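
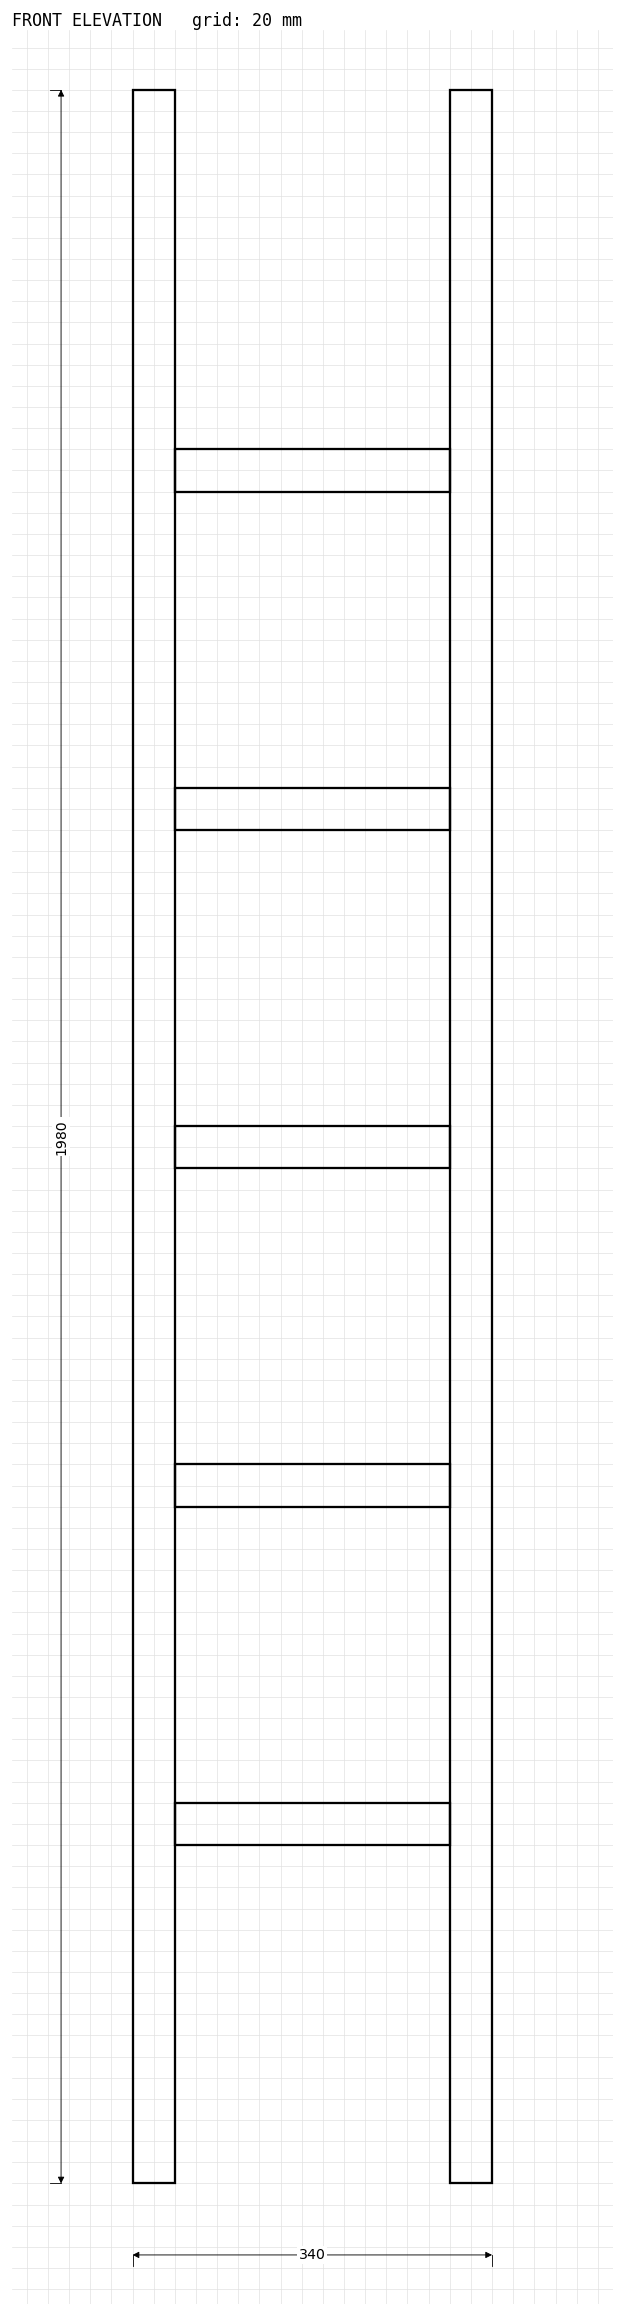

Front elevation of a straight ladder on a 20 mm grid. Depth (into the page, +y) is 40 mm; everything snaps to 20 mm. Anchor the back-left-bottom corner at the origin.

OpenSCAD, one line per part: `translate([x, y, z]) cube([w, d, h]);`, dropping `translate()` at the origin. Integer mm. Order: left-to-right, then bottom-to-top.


cube([40, 40, 1980]);
translate([40, 0, 320]) cube([260, 40, 40]);
translate([40, 0, 640]) cube([260, 40, 40]);
translate([40, 0, 960]) cube([260, 40, 40]);
translate([40, 0, 1280]) cube([260, 40, 40]);
translate([40, 0, 1600]) cube([260, 40, 40]);
translate([300, 0, 0]) cube([40, 40, 1980]);


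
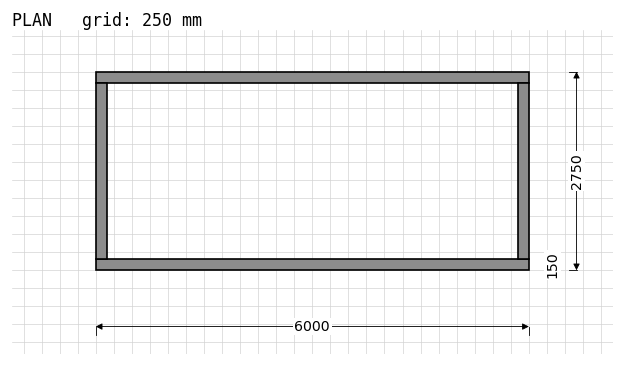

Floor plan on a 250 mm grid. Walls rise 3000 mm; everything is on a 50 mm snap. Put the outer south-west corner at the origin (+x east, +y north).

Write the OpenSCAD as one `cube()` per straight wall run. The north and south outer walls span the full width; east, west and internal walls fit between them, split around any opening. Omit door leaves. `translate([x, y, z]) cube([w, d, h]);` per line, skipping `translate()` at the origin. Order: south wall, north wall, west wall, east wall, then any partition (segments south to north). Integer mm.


cube([6000, 150, 3000]);
translate([0, 2600, 0]) cube([6000, 150, 3000]);
translate([0, 150, 0]) cube([150, 2450, 3000]);
translate([5850, 150, 0]) cube([150, 2450, 3000]);


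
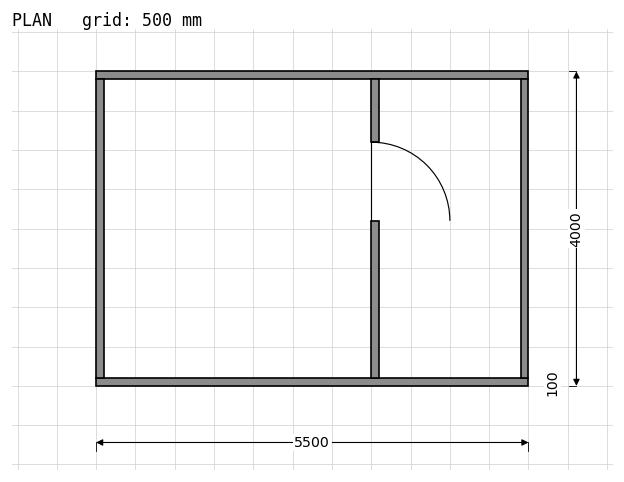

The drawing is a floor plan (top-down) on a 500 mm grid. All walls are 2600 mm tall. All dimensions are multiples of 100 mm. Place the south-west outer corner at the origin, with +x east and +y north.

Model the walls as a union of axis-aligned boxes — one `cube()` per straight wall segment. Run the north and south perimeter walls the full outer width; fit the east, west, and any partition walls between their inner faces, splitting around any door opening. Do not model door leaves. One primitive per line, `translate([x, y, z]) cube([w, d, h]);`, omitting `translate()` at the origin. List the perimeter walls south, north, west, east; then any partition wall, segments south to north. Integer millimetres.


cube([5500, 100, 2600]);
translate([0, 3900, 0]) cube([5500, 100, 2600]);
translate([0, 100, 0]) cube([100, 3800, 2600]);
translate([5400, 100, 0]) cube([100, 3800, 2600]);
translate([3500, 100, 0]) cube([100, 2000, 2600]);
translate([3500, 3100, 0]) cube([100, 800, 2600]);


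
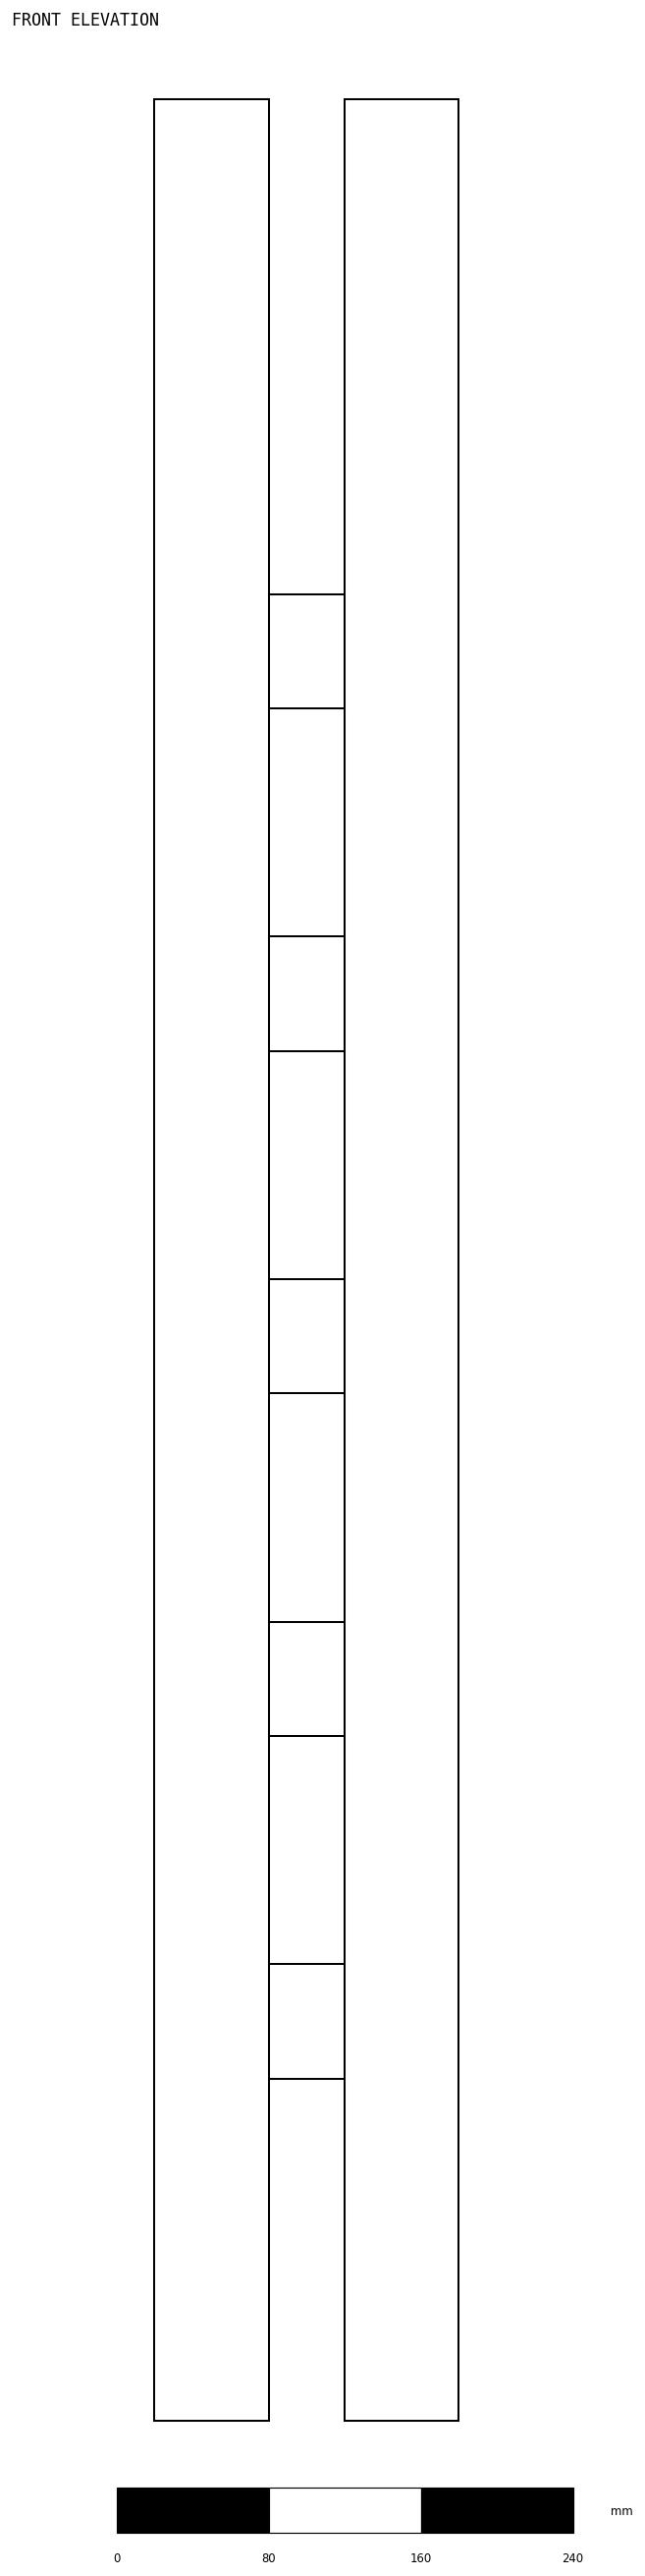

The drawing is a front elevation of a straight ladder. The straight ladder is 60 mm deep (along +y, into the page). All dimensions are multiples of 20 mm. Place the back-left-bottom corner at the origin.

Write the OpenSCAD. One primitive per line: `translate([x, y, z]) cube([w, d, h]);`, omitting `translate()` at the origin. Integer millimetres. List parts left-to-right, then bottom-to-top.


cube([60, 60, 1220]);
translate([60, 0, 180]) cube([40, 60, 60]);
translate([60, 0, 360]) cube([40, 60, 60]);
translate([60, 0, 540]) cube([40, 60, 60]);
translate([60, 0, 720]) cube([40, 60, 60]);
translate([60, 0, 900]) cube([40, 60, 60]);
translate([100, 0, 0]) cube([60, 60, 1220]);


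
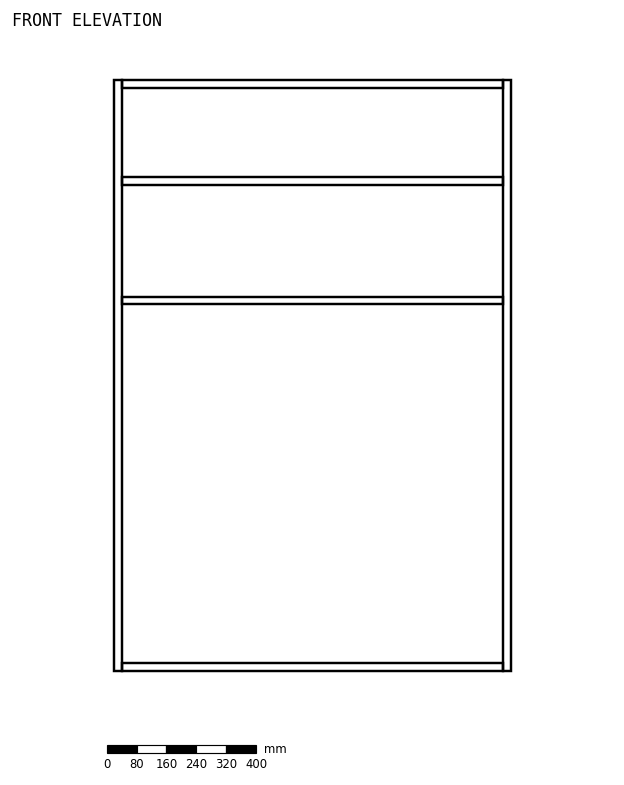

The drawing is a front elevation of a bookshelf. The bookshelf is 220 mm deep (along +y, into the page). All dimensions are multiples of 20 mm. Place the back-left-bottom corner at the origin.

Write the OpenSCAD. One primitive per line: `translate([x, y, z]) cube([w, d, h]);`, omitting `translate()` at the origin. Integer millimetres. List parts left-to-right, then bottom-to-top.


cube([20, 220, 1580]);
translate([20, 0, 0]) cube([1020, 220, 20]);
translate([20, 0, 980]) cube([1020, 220, 20]);
translate([20, 0, 1300]) cube([1020, 220, 20]);
translate([20, 0, 1560]) cube([1020, 220, 20]);
translate([1040, 0, 0]) cube([20, 220, 1580]);


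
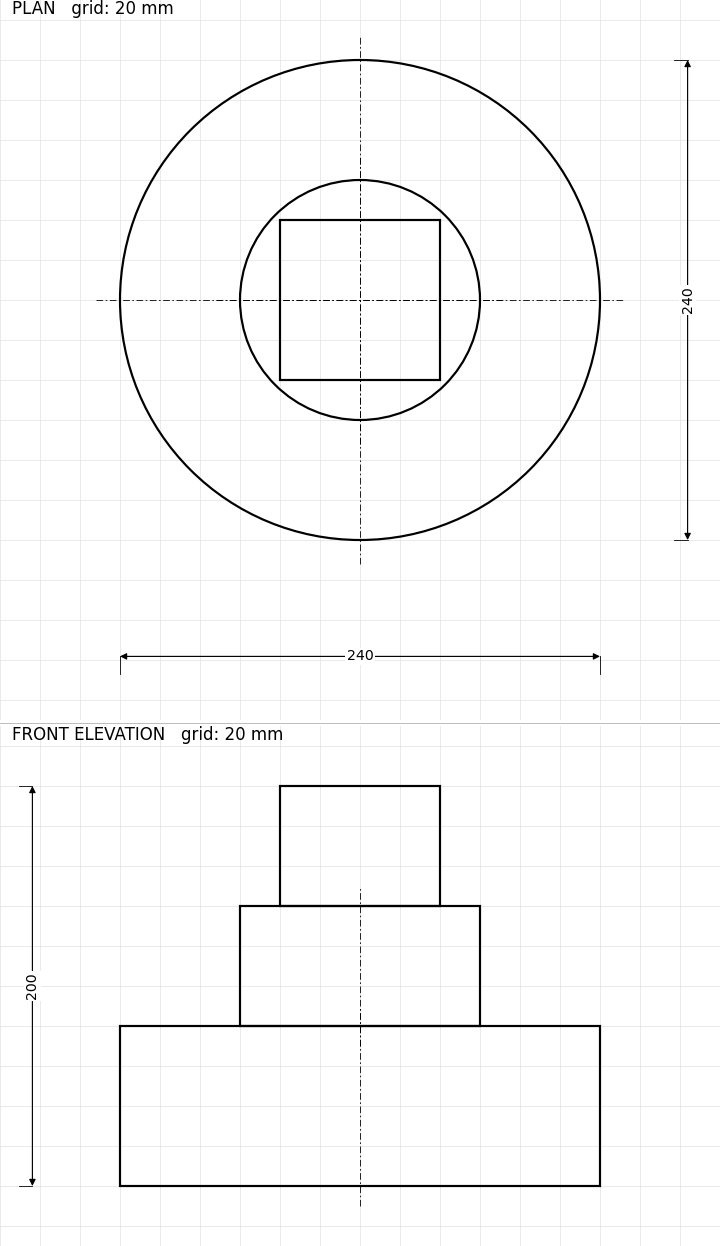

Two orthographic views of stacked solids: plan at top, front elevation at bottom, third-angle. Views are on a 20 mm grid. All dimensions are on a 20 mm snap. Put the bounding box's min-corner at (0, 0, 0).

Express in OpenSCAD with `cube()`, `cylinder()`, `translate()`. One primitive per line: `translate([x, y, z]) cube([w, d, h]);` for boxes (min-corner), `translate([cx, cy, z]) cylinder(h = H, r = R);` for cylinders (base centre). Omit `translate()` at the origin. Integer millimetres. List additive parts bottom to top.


translate([120, 120, 0]) cylinder(h = 80, r = 120);
translate([120, 120, 80]) cylinder(h = 60, r = 60);
translate([80, 80, 140]) cube([80, 80, 60]);


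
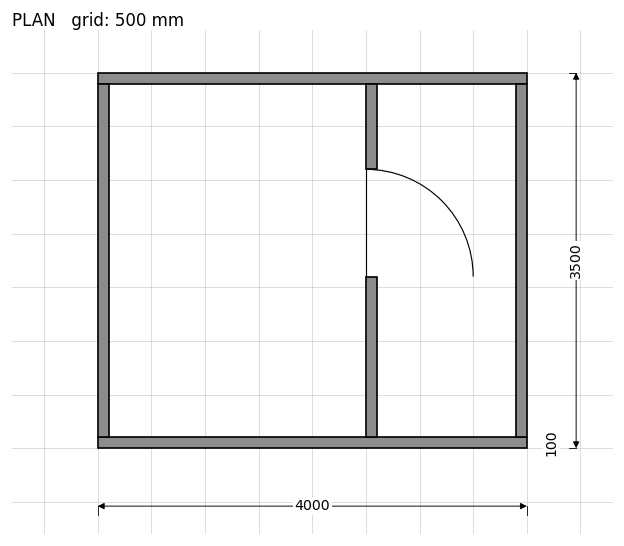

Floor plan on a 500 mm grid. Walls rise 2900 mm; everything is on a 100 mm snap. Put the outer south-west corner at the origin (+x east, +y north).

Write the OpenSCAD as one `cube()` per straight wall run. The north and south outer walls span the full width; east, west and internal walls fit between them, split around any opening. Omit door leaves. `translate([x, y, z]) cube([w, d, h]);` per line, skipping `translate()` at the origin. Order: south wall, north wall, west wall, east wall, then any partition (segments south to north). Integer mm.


cube([4000, 100, 2900]);
translate([0, 3400, 0]) cube([4000, 100, 2900]);
translate([0, 100, 0]) cube([100, 3300, 2900]);
translate([3900, 100, 0]) cube([100, 3300, 2900]);
translate([2500, 100, 0]) cube([100, 1500, 2900]);
translate([2500, 2600, 0]) cube([100, 800, 2900]);


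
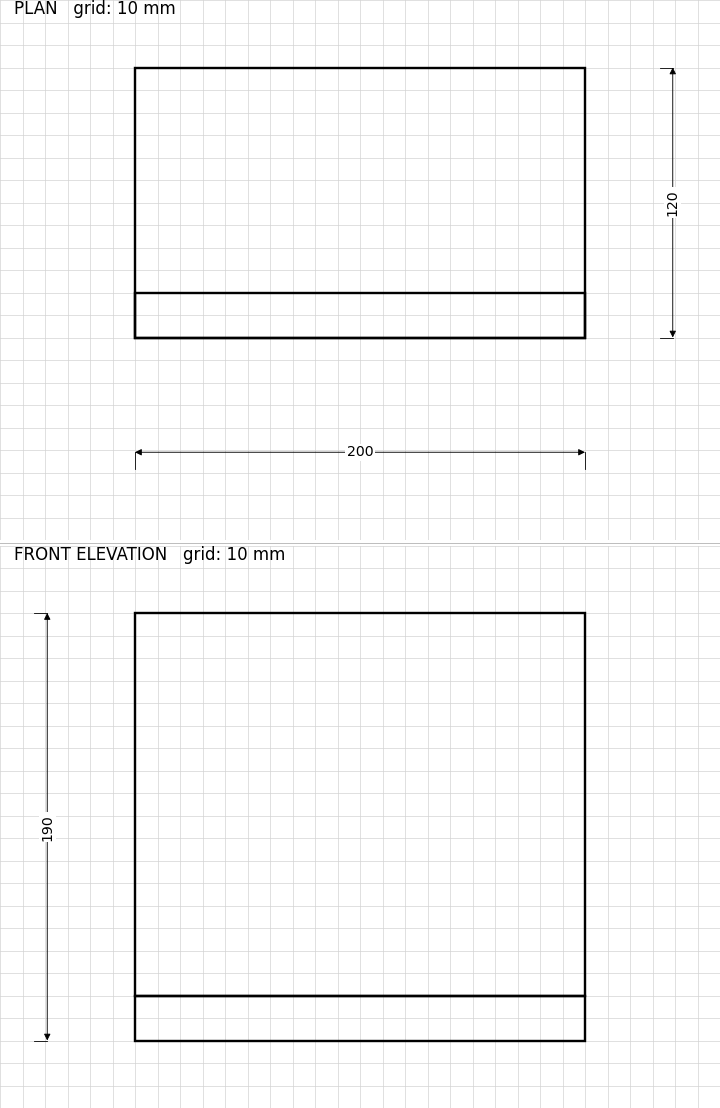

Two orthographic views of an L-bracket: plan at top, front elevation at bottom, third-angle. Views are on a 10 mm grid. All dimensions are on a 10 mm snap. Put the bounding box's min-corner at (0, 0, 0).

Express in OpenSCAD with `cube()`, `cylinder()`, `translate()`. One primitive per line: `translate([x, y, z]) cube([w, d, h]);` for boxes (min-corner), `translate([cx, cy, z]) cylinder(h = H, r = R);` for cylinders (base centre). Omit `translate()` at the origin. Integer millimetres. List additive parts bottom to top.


cube([200, 120, 20]);
translate([0, 0, 20]) cube([200, 20, 170]);


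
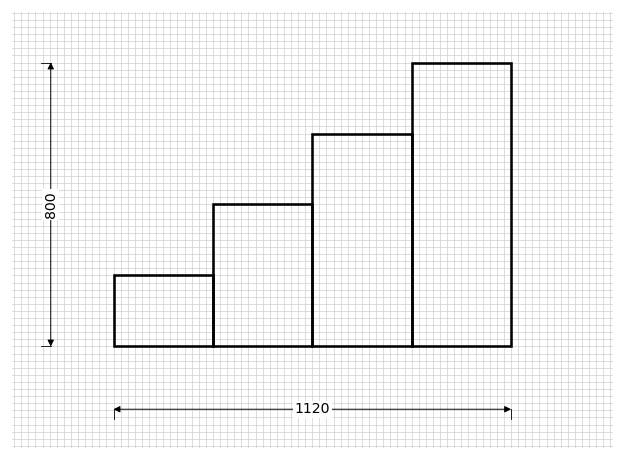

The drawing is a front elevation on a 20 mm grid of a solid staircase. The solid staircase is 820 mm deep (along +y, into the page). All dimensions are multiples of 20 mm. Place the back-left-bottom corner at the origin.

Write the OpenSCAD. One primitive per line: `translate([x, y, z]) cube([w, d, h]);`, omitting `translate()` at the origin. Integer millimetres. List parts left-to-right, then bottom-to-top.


cube([280, 820, 200]);
translate([280, 0, 0]) cube([280, 820, 400]);
translate([560, 0, 0]) cube([280, 820, 600]);
translate([840, 0, 0]) cube([280, 820, 800]);


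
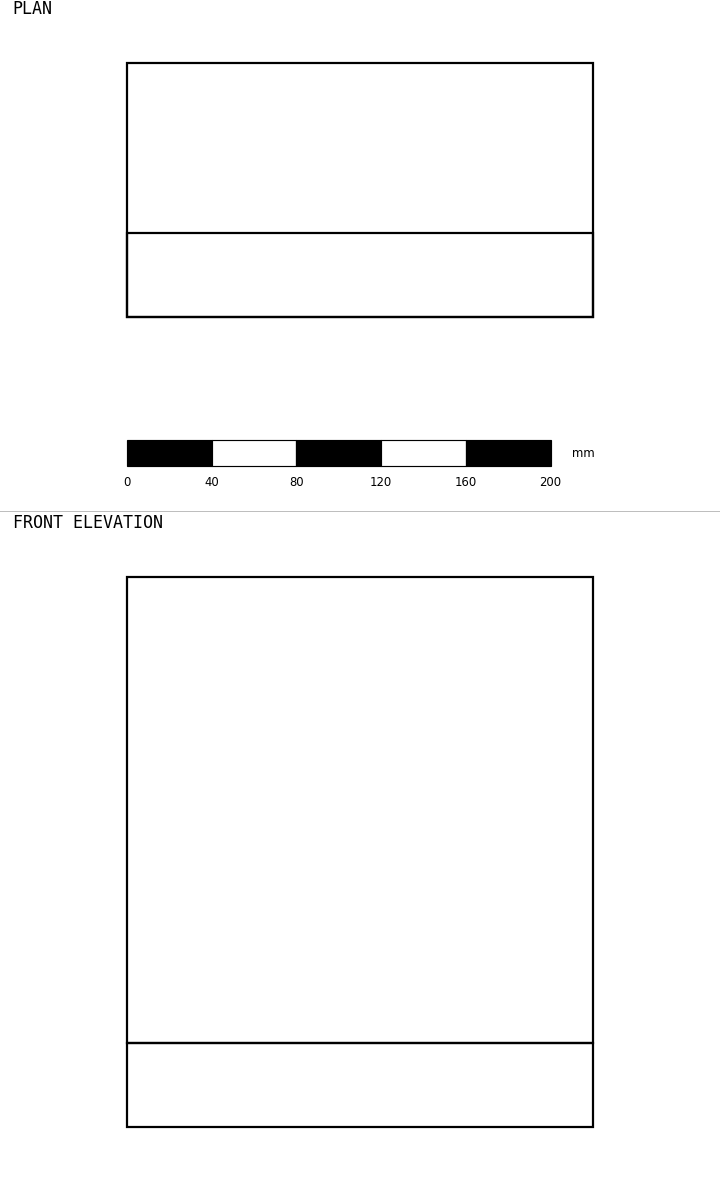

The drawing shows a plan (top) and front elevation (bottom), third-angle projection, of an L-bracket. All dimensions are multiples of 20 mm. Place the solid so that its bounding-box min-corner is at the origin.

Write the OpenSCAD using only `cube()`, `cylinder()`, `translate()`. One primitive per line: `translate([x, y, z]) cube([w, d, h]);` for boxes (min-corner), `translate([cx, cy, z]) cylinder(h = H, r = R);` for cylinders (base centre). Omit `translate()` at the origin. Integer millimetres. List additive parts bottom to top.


cube([220, 120, 40]);
translate([0, 0, 40]) cube([220, 40, 220]);


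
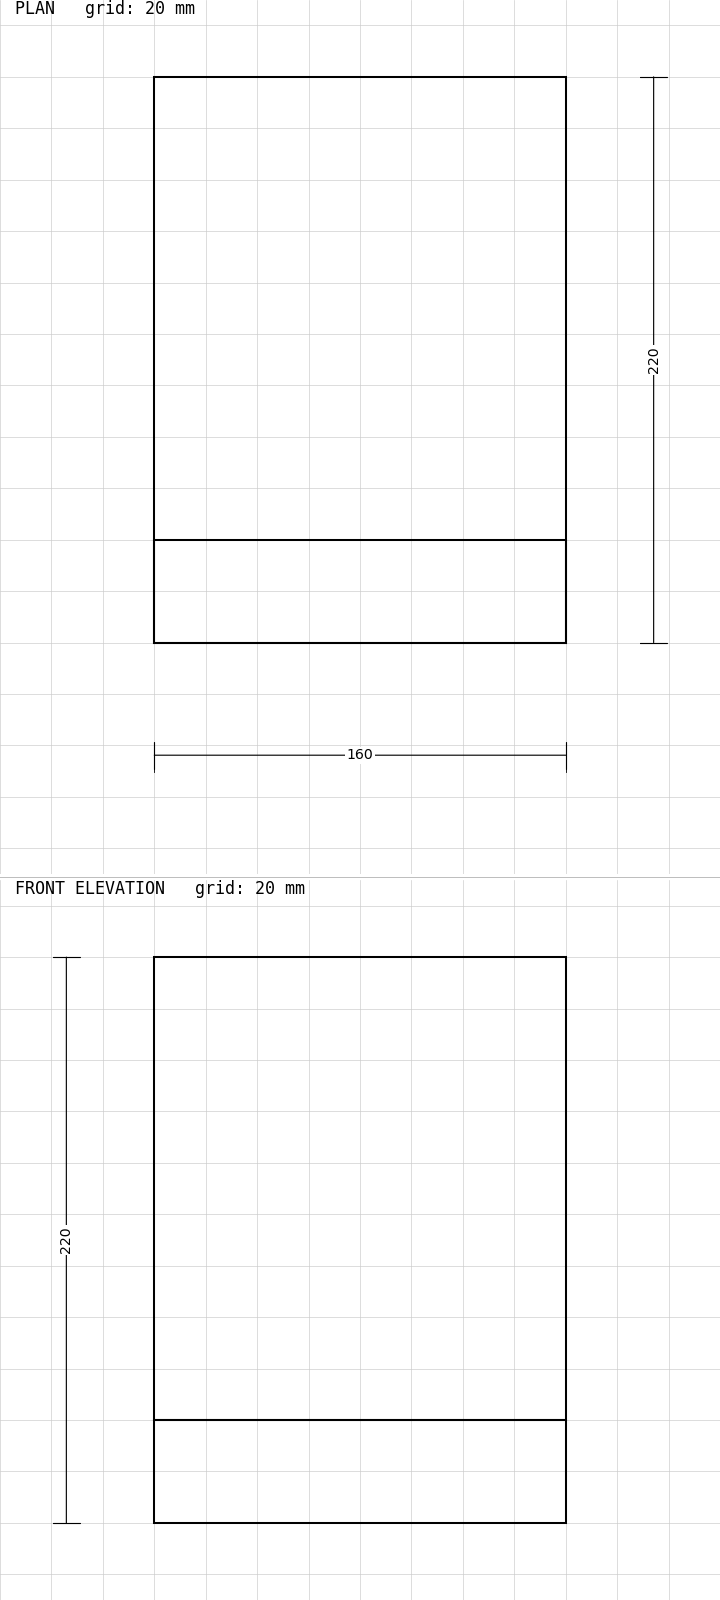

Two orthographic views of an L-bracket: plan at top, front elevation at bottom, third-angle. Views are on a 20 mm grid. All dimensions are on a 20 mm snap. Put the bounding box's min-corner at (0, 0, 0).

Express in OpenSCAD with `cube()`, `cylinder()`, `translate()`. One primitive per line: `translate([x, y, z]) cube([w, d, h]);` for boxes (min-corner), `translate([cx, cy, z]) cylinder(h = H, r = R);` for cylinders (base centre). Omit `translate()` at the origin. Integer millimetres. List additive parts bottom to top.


cube([160, 220, 40]);
translate([0, 0, 40]) cube([160, 40, 180]);


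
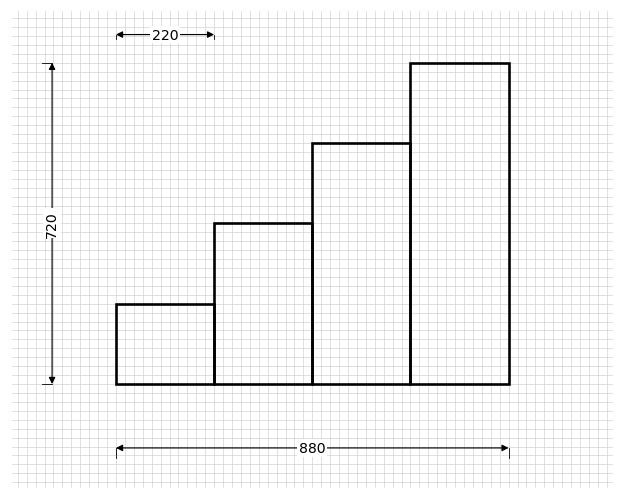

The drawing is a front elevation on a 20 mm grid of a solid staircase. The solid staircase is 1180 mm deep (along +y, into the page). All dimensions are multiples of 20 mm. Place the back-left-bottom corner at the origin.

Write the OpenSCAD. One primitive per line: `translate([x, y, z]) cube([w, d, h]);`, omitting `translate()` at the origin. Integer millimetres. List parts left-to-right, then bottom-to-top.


cube([220, 1180, 180]);
translate([220, 0, 0]) cube([220, 1180, 360]);
translate([440, 0, 0]) cube([220, 1180, 540]);
translate([660, 0, 0]) cube([220, 1180, 720]);


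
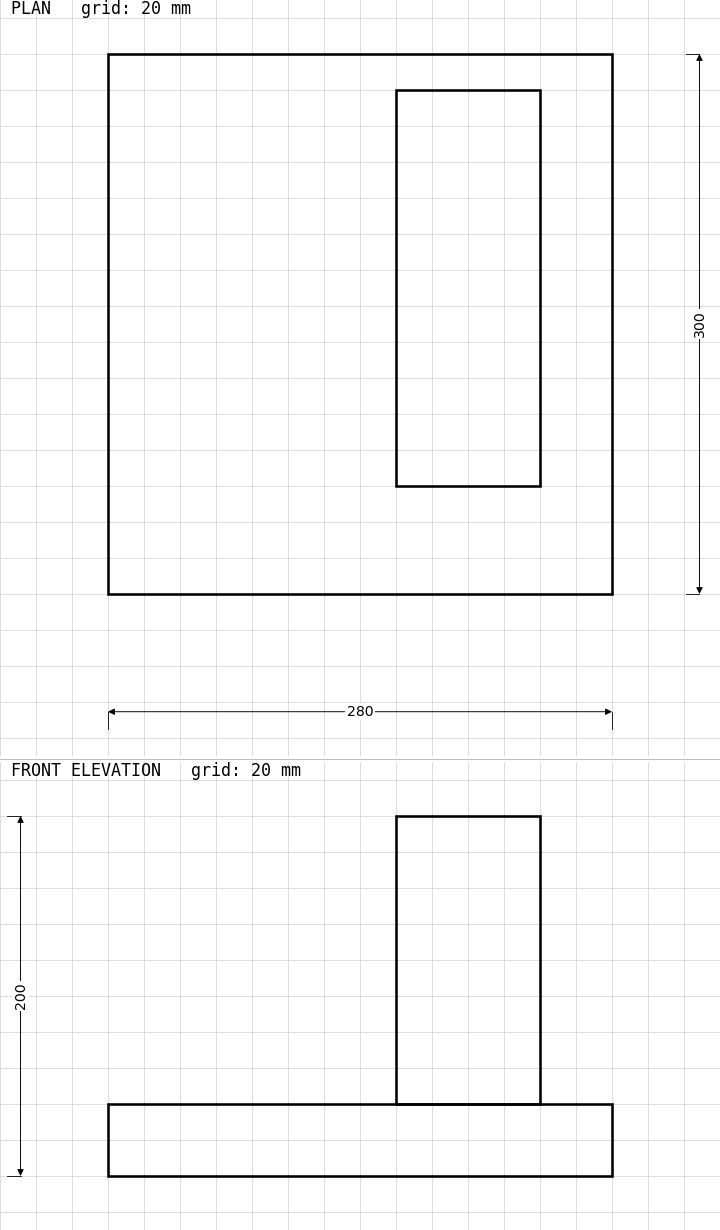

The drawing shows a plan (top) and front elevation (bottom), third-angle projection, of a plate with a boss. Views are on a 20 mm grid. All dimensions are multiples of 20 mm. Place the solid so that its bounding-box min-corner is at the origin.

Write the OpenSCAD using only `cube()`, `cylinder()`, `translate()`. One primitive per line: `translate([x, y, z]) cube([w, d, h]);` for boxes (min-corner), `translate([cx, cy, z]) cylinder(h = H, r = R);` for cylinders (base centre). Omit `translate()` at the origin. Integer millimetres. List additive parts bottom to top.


cube([280, 300, 40]);
translate([160, 60, 40]) cube([80, 220, 160]);


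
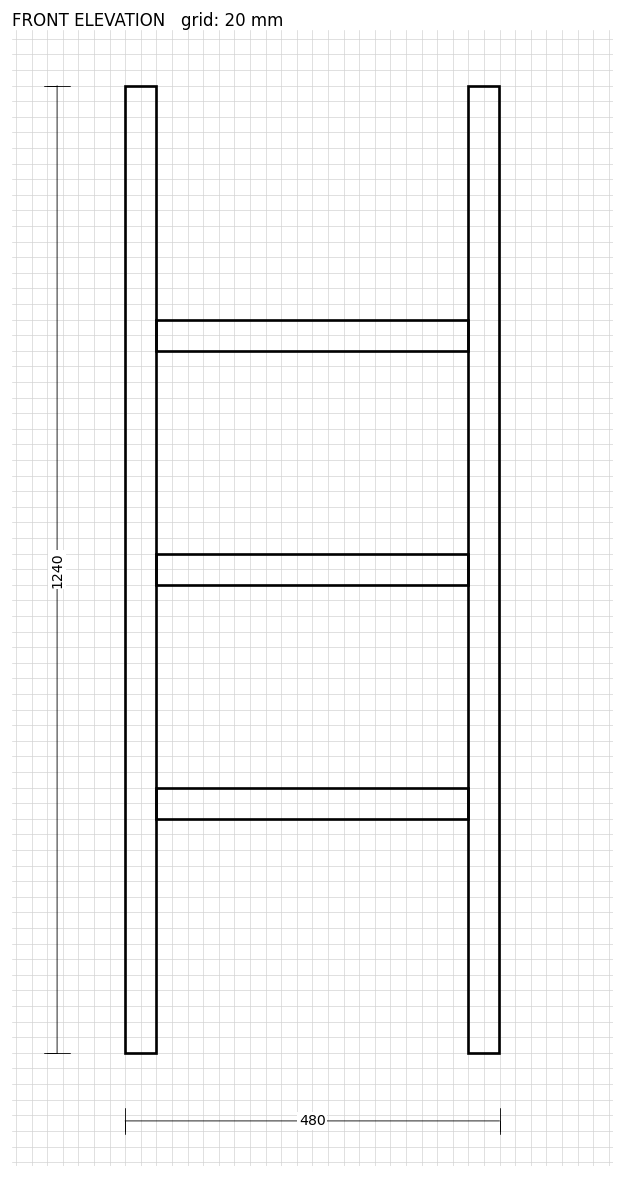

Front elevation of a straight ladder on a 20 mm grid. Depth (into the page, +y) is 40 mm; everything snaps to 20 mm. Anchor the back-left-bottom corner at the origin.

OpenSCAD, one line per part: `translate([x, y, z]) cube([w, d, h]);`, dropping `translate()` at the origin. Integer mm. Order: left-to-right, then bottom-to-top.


cube([40, 40, 1240]);
translate([40, 0, 300]) cube([400, 40, 40]);
translate([40, 0, 600]) cube([400, 40, 40]);
translate([40, 0, 900]) cube([400, 40, 40]);
translate([440, 0, 0]) cube([40, 40, 1240]);


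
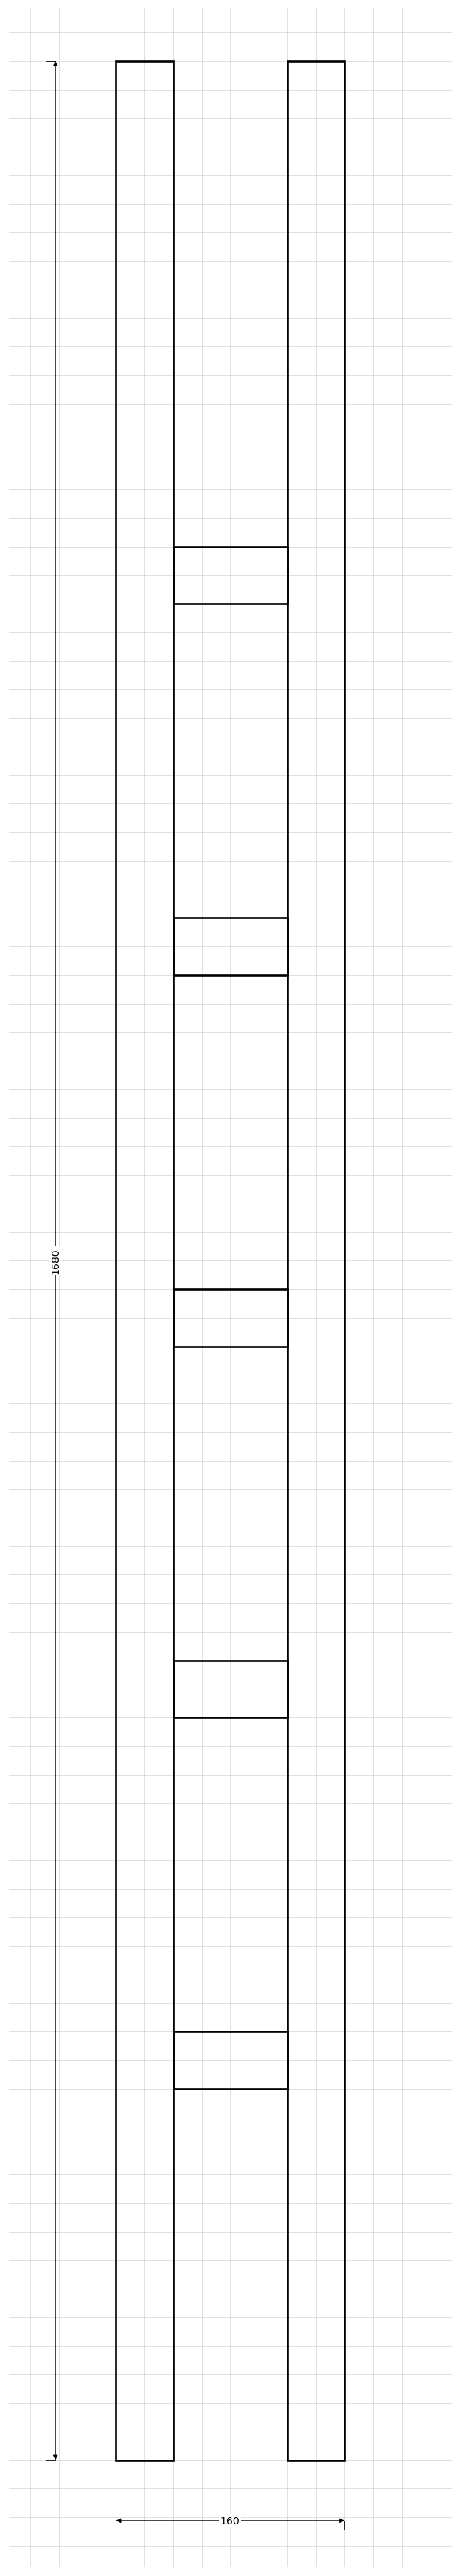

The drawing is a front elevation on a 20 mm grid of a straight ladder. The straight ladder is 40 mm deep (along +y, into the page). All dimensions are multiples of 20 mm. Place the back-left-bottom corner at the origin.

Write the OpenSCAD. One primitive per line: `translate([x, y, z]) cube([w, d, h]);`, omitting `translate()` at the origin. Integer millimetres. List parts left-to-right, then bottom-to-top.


cube([40, 40, 1680]);
translate([40, 0, 260]) cube([80, 40, 40]);
translate([40, 0, 520]) cube([80, 40, 40]);
translate([40, 0, 780]) cube([80, 40, 40]);
translate([40, 0, 1040]) cube([80, 40, 40]);
translate([40, 0, 1300]) cube([80, 40, 40]);
translate([120, 0, 0]) cube([40, 40, 1680]);


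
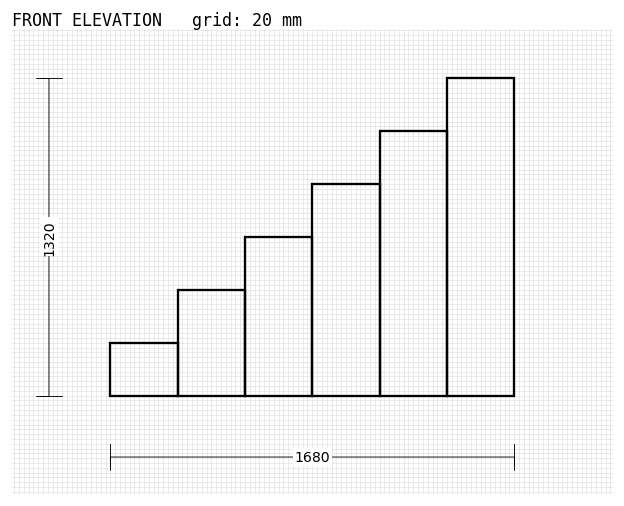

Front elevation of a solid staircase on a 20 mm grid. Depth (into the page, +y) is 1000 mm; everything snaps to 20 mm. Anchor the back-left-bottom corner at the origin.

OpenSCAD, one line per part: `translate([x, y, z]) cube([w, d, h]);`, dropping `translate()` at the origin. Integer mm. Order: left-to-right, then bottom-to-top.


cube([280, 1000, 220]);
translate([280, 0, 0]) cube([280, 1000, 440]);
translate([560, 0, 0]) cube([280, 1000, 660]);
translate([840, 0, 0]) cube([280, 1000, 880]);
translate([1120, 0, 0]) cube([280, 1000, 1100]);
translate([1400, 0, 0]) cube([280, 1000, 1320]);


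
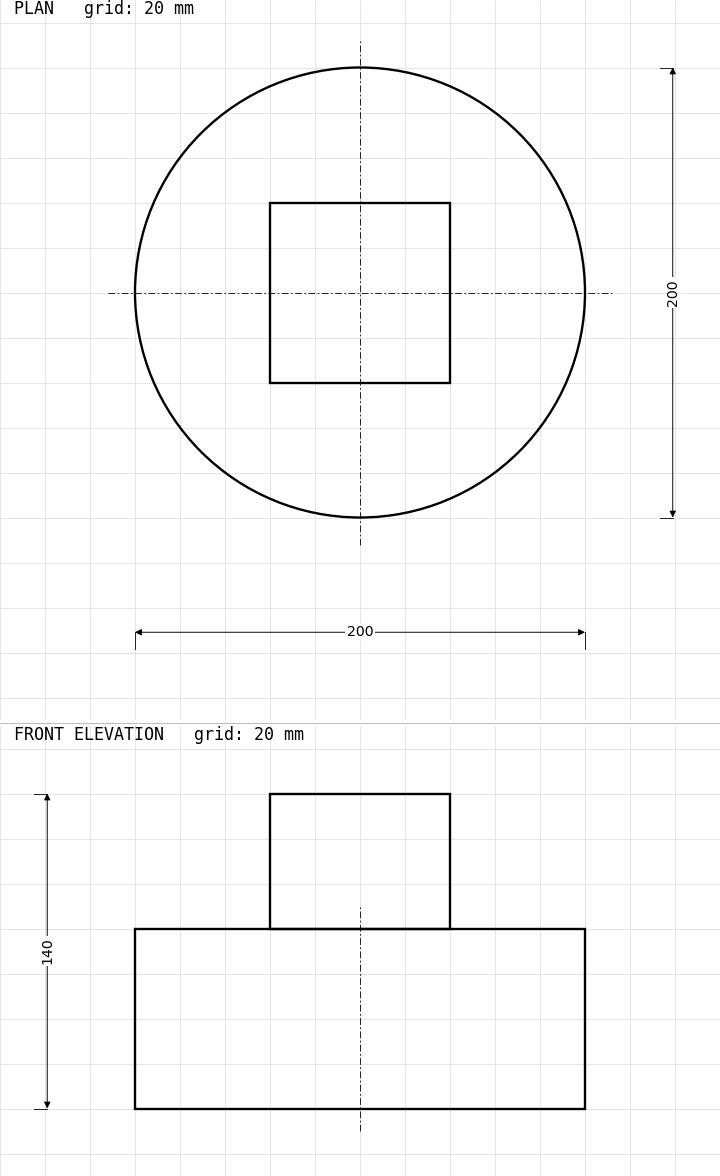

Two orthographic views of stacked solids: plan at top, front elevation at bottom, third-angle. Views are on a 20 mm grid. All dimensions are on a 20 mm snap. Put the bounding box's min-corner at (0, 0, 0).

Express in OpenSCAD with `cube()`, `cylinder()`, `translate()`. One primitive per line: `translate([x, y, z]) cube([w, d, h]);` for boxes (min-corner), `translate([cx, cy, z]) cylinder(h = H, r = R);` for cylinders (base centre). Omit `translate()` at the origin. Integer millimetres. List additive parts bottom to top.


translate([100, 100, 0]) cylinder(h = 80, r = 100);
translate([60, 60, 80]) cube([80, 80, 60]);


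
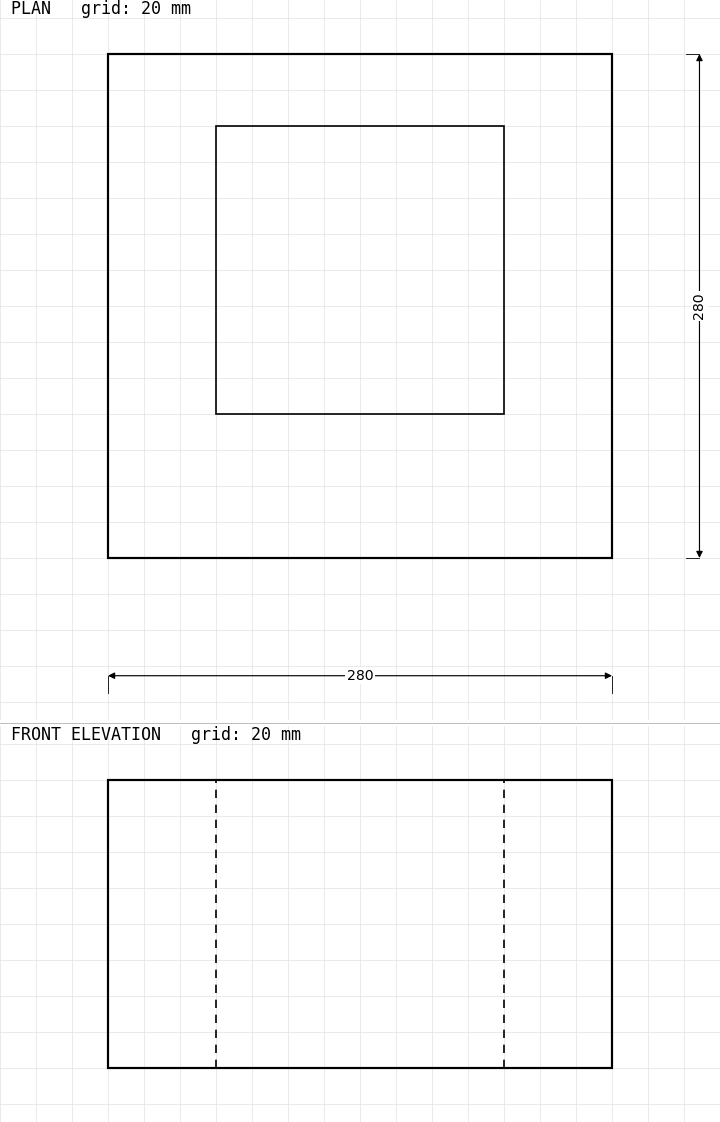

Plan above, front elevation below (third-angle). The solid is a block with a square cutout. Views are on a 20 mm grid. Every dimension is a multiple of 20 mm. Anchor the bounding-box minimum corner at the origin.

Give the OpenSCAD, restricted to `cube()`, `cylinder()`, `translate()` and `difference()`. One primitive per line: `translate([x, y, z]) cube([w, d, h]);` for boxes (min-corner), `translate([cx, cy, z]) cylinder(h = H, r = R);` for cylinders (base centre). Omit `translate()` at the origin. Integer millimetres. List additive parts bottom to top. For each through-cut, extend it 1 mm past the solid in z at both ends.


difference() {
  cube([280, 280, 160]);
  translate([60, 80, -1]) cube([160, 160, 162]);
}


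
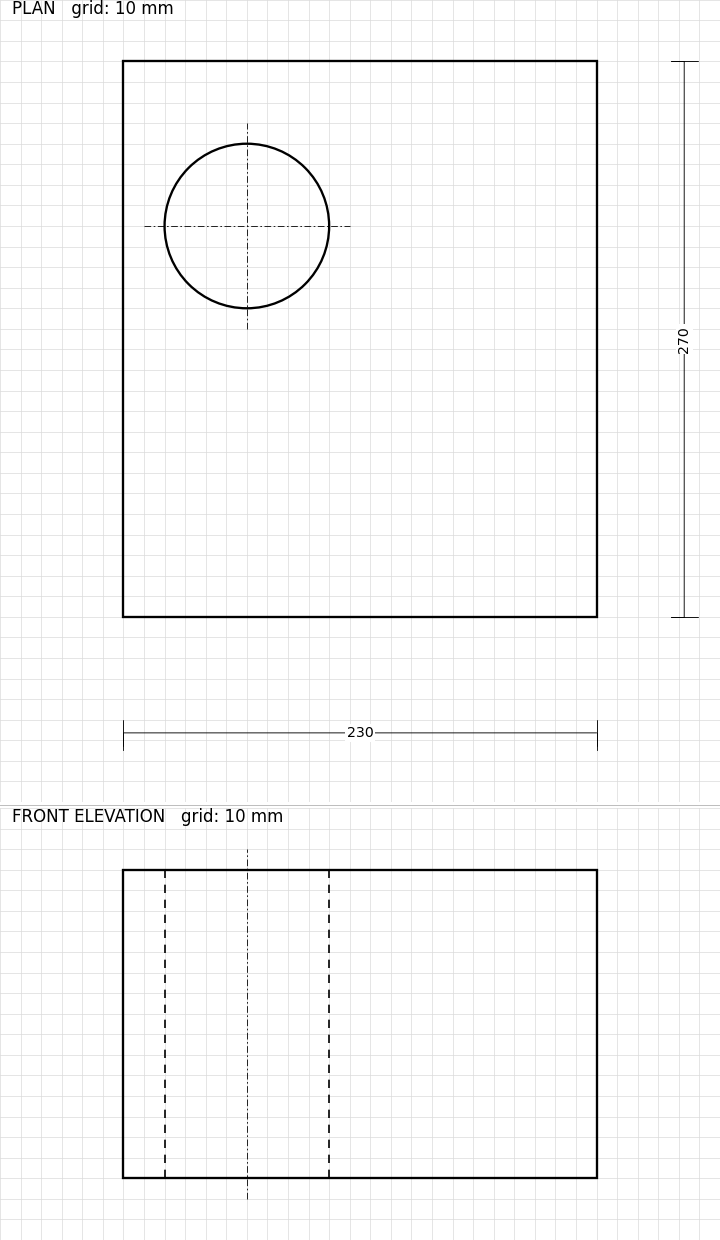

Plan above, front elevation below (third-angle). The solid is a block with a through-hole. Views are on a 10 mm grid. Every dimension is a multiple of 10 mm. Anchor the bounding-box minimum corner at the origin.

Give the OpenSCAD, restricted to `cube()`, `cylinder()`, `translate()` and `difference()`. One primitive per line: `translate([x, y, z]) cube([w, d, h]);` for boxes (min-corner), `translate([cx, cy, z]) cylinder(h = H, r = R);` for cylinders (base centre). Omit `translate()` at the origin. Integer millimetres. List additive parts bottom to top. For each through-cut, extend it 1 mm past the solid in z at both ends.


difference() {
  cube([230, 270, 150]);
  translate([60, 190, -1]) cylinder(h = 152, r = 40);
}


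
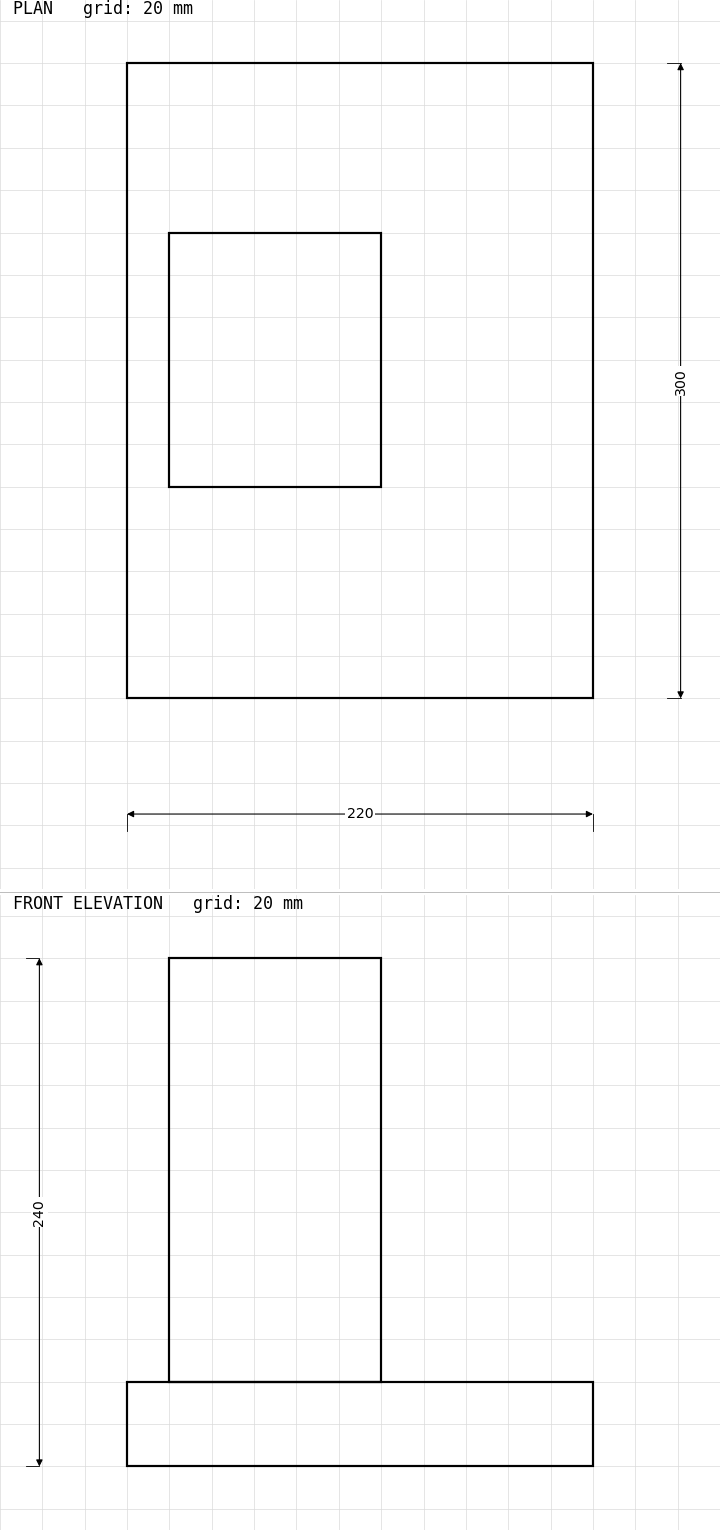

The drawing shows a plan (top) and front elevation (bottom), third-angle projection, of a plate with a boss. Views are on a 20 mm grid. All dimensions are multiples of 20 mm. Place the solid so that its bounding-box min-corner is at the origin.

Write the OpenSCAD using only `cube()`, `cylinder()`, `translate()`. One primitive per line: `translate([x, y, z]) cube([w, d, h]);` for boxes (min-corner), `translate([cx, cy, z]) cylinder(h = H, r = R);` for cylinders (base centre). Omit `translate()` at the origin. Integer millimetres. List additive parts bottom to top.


cube([220, 300, 40]);
translate([20, 100, 40]) cube([100, 120, 200]);


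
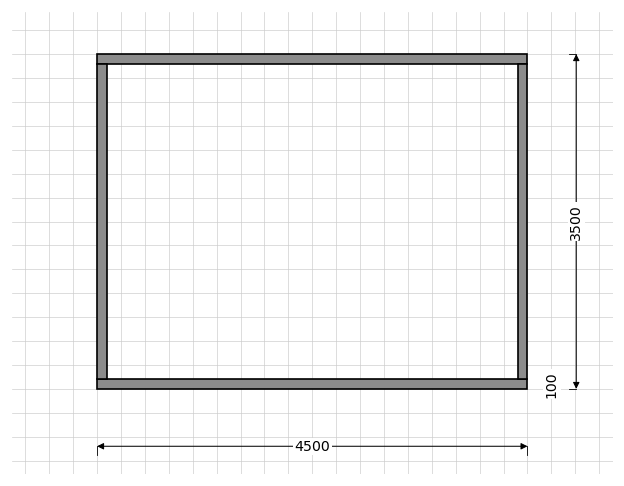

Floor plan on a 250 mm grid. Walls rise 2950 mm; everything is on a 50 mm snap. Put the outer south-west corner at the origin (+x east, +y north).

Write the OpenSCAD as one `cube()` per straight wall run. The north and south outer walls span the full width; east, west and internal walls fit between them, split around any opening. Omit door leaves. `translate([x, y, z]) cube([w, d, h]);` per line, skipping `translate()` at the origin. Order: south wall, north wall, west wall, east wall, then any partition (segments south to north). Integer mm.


cube([4500, 100, 2950]);
translate([0, 3400, 0]) cube([4500, 100, 2950]);
translate([0, 100, 0]) cube([100, 3300, 2950]);
translate([4400, 100, 0]) cube([100, 3300, 2950]);


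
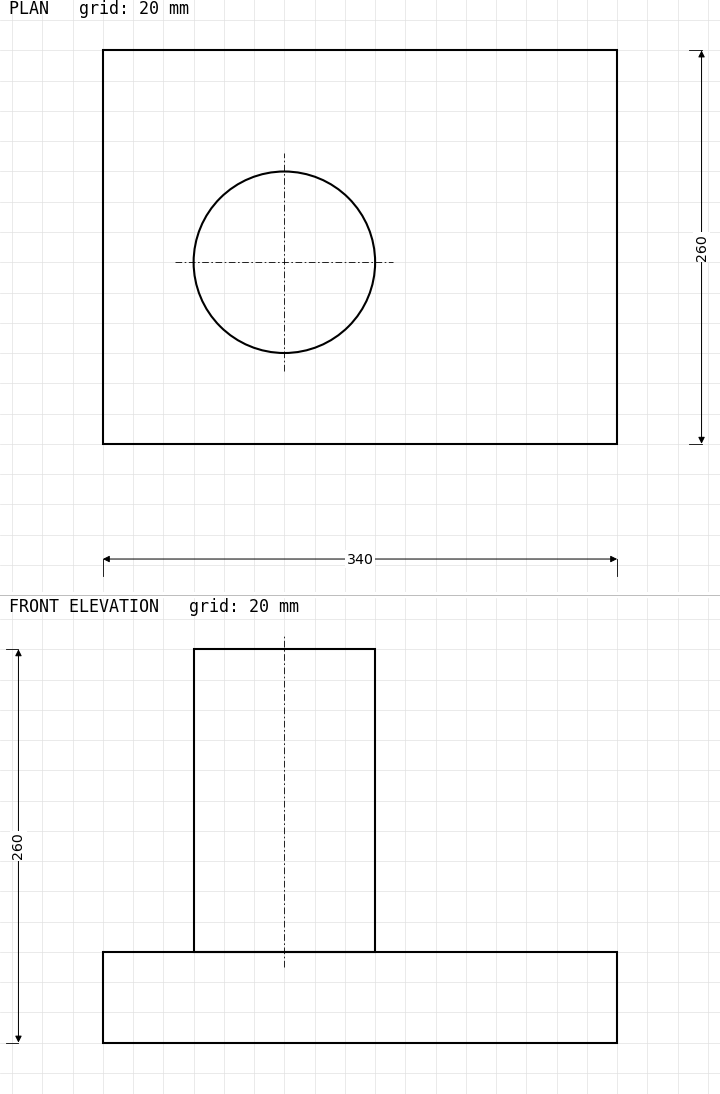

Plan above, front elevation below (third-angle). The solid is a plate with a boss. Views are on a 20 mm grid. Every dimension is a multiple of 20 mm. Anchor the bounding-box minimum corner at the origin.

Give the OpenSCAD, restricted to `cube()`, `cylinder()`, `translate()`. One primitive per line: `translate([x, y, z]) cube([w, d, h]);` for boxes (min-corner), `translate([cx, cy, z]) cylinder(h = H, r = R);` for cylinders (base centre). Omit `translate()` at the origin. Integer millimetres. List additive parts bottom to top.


cube([340, 260, 60]);
translate([120, 120, 60]) cylinder(h = 200, r = 60);


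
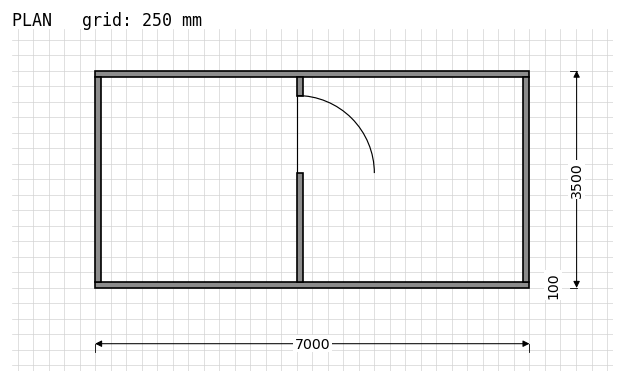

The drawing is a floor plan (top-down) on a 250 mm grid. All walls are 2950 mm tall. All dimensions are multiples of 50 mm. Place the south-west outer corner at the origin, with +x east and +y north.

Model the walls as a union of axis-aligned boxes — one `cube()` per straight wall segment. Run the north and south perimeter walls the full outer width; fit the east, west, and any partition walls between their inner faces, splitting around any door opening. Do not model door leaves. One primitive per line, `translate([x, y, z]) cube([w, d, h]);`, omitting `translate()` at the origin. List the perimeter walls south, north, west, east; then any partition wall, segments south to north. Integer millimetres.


cube([7000, 100, 2950]);
translate([0, 3400, 0]) cube([7000, 100, 2950]);
translate([0, 100, 0]) cube([100, 3300, 2950]);
translate([6900, 100, 0]) cube([100, 3300, 2950]);
translate([3250, 100, 0]) cube([100, 1750, 2950]);
translate([3250, 3100, 0]) cube([100, 300, 2950]);


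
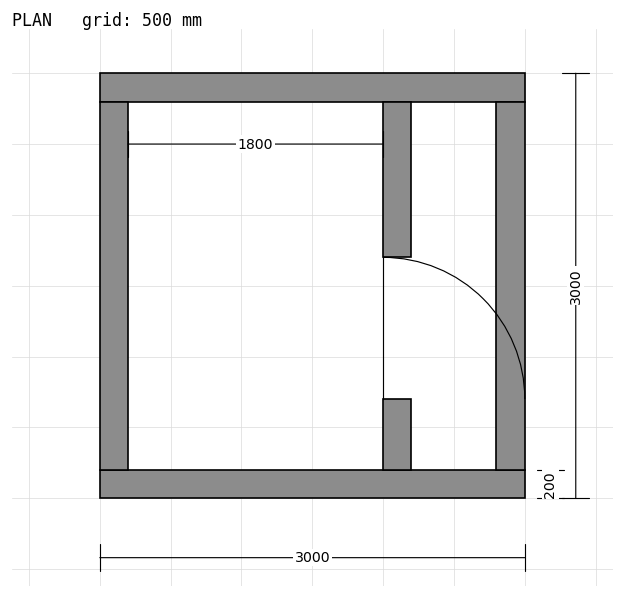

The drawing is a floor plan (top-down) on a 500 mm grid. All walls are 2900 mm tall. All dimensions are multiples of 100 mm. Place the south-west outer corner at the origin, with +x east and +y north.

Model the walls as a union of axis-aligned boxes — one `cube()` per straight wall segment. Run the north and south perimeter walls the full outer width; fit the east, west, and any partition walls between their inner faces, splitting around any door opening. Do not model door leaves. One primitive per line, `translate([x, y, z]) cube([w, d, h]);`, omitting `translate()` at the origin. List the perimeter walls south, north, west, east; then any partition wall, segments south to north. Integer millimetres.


cube([3000, 200, 2900]);
translate([0, 2800, 0]) cube([3000, 200, 2900]);
translate([0, 200, 0]) cube([200, 2600, 2900]);
translate([2800, 200, 0]) cube([200, 2600, 2900]);
translate([2000, 200, 0]) cube([200, 500, 2900]);
translate([2000, 1700, 0]) cube([200, 1100, 2900]);


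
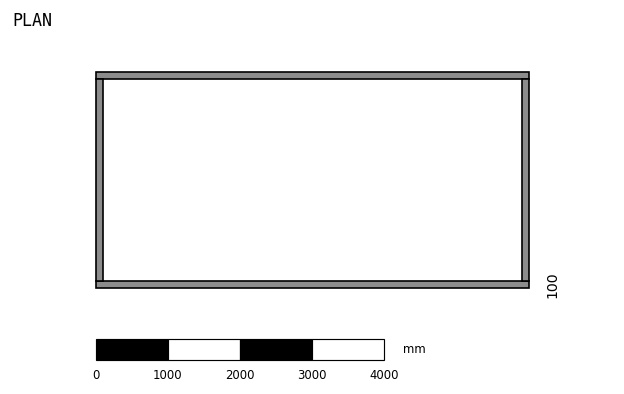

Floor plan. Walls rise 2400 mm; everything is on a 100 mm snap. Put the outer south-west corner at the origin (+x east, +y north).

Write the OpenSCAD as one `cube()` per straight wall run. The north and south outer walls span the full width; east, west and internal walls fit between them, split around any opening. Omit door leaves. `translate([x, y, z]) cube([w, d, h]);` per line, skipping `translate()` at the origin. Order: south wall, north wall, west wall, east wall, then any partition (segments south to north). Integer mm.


cube([6000, 100, 2400]);
translate([0, 2900, 0]) cube([6000, 100, 2400]);
translate([0, 100, 0]) cube([100, 2800, 2400]);
translate([5900, 100, 0]) cube([100, 2800, 2400]);


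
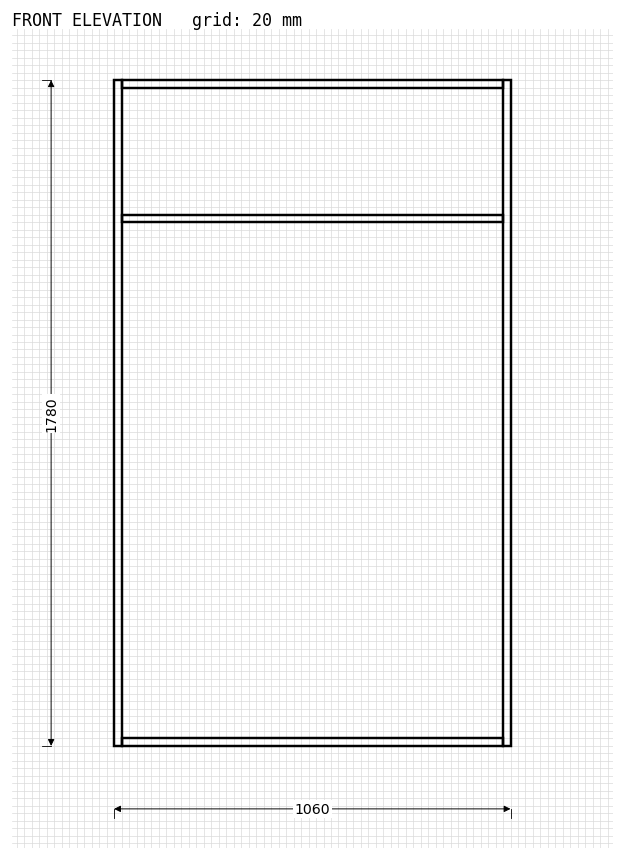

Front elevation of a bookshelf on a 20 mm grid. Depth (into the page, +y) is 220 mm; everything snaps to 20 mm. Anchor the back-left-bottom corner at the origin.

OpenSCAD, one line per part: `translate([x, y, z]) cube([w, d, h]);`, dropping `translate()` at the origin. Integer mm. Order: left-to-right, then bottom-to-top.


cube([20, 220, 1780]);
translate([20, 0, 0]) cube([1020, 220, 20]);
translate([20, 0, 1400]) cube([1020, 220, 20]);
translate([20, 0, 1760]) cube([1020, 220, 20]);
translate([1040, 0, 0]) cube([20, 220, 1780]);


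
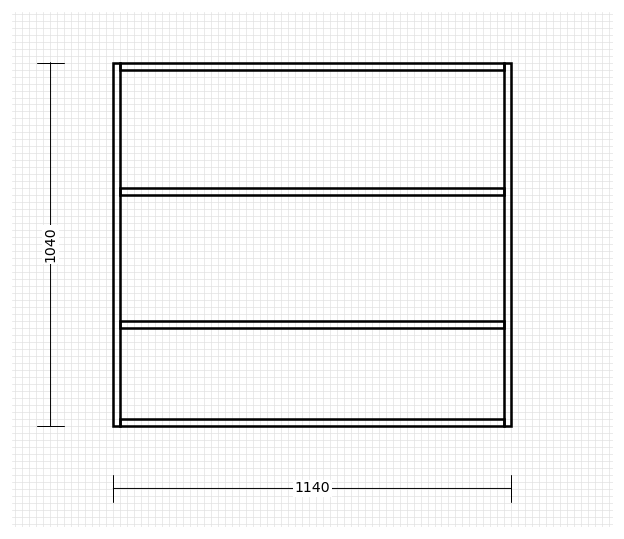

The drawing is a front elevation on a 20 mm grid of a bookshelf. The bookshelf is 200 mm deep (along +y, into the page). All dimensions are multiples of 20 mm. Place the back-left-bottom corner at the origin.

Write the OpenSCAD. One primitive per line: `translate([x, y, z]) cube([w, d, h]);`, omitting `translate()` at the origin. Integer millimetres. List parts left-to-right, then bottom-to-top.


cube([20, 200, 1040]);
translate([20, 0, 0]) cube([1100, 200, 20]);
translate([20, 0, 280]) cube([1100, 200, 20]);
translate([20, 0, 660]) cube([1100, 200, 20]);
translate([20, 0, 1020]) cube([1100, 200, 20]);
translate([1120, 0, 0]) cube([20, 200, 1040]);


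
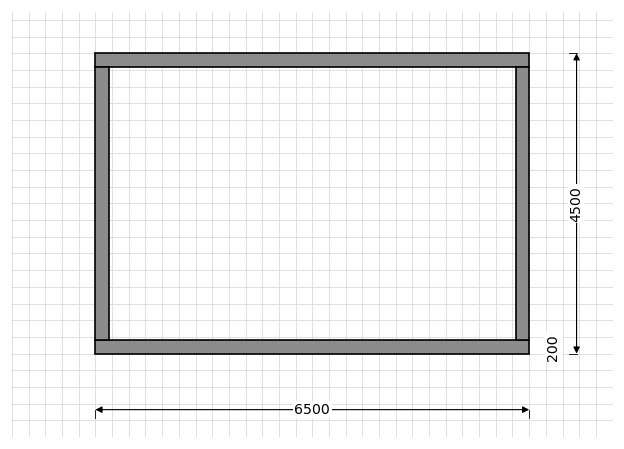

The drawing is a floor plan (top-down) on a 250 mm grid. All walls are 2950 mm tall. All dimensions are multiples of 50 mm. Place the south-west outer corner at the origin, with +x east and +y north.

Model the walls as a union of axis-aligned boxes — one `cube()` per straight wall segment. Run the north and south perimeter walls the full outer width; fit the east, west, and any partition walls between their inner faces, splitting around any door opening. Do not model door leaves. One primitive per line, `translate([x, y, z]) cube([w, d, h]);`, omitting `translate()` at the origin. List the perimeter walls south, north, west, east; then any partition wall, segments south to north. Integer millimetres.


cube([6500, 200, 2950]);
translate([0, 4300, 0]) cube([6500, 200, 2950]);
translate([0, 200, 0]) cube([200, 4100, 2950]);
translate([6300, 200, 0]) cube([200, 4100, 2950]);


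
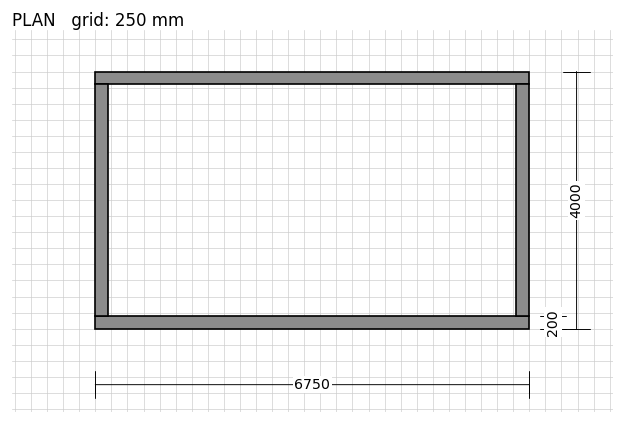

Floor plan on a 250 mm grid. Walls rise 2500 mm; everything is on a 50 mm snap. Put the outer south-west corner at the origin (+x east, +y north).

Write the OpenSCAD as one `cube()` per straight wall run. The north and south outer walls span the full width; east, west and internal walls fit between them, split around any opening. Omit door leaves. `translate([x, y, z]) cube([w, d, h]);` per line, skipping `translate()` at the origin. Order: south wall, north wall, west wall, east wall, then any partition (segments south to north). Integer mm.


cube([6750, 200, 2500]);
translate([0, 3800, 0]) cube([6750, 200, 2500]);
translate([0, 200, 0]) cube([200, 3600, 2500]);
translate([6550, 200, 0]) cube([200, 3600, 2500]);


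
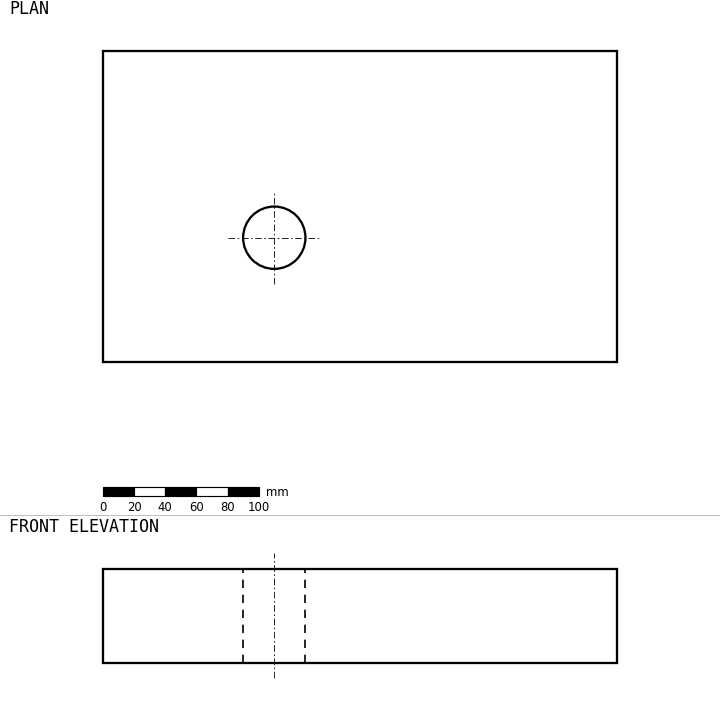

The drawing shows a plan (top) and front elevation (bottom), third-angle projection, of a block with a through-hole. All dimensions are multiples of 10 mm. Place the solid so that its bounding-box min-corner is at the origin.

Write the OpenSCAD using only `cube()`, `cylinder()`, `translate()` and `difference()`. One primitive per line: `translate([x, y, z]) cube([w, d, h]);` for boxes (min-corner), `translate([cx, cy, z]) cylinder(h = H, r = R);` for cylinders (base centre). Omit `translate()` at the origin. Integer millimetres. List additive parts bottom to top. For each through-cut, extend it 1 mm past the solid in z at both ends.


difference() {
  cube([330, 200, 60]);
  translate([110, 80, -1]) cylinder(h = 62, r = 20);
}


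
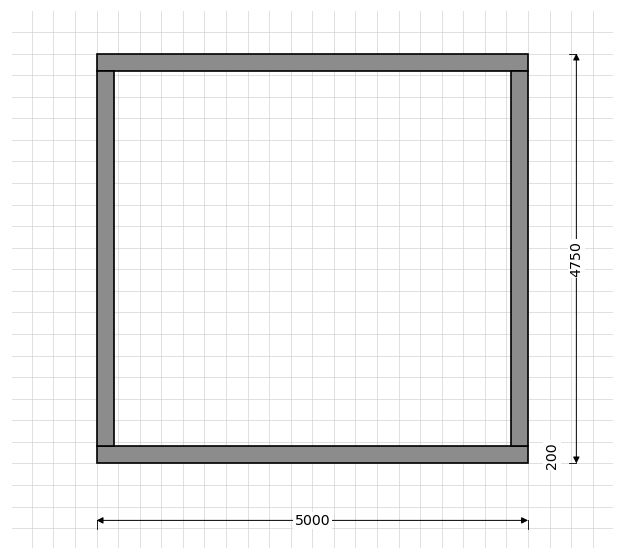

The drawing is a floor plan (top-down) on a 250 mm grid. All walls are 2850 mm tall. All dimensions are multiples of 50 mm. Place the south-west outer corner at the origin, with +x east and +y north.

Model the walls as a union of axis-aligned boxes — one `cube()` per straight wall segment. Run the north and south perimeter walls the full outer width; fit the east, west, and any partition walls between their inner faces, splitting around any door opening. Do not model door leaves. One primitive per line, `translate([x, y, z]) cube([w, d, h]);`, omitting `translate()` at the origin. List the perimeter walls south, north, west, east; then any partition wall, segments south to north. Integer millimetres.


cube([5000, 200, 2850]);
translate([0, 4550, 0]) cube([5000, 200, 2850]);
translate([0, 200, 0]) cube([200, 4350, 2850]);
translate([4800, 200, 0]) cube([200, 4350, 2850]);


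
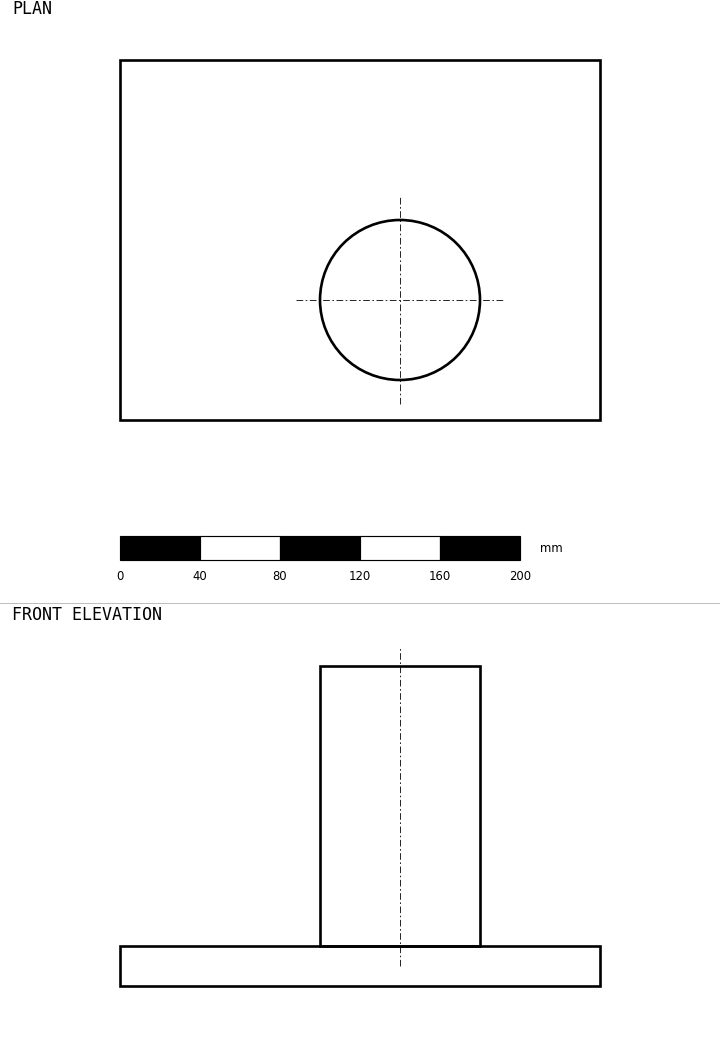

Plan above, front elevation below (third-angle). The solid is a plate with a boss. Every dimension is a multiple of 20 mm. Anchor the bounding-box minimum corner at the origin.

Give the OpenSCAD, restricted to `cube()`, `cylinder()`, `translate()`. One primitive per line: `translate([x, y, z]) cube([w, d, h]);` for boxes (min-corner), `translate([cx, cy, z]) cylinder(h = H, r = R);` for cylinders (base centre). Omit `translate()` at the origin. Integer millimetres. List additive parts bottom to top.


cube([240, 180, 20]);
translate([140, 60, 20]) cylinder(h = 140, r = 40);


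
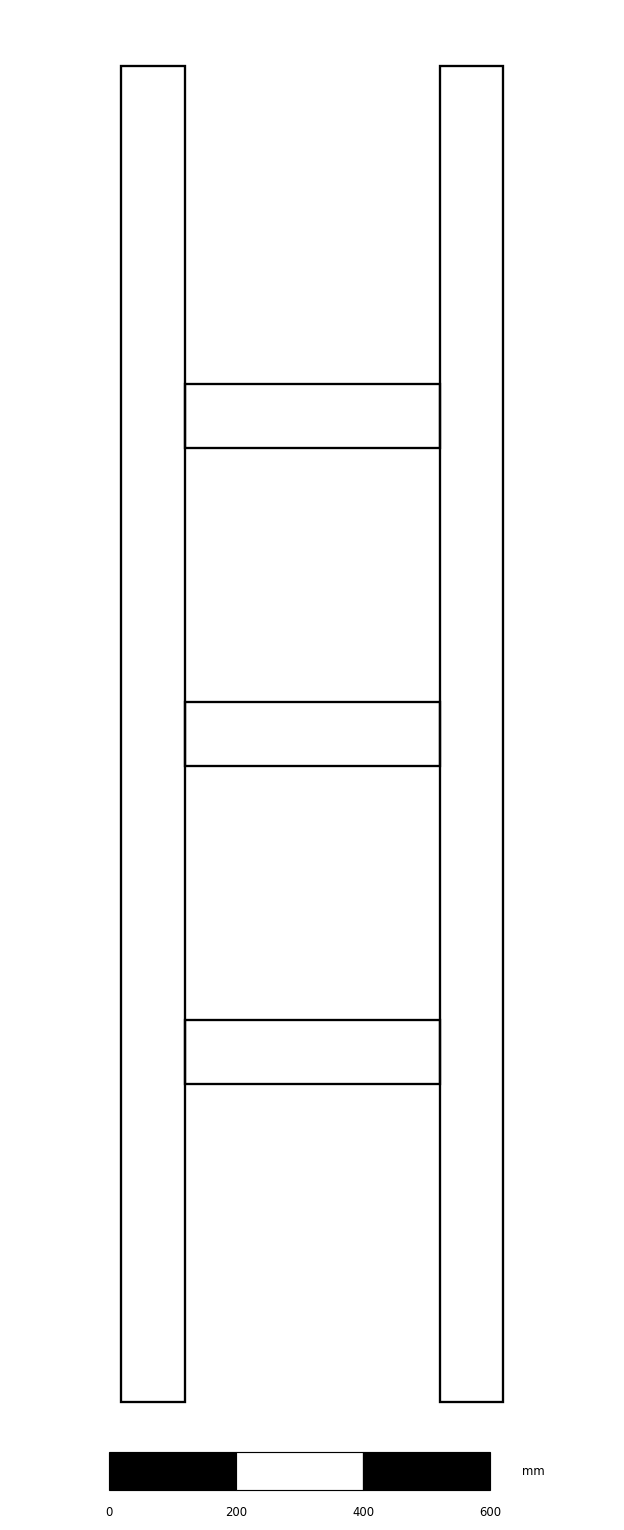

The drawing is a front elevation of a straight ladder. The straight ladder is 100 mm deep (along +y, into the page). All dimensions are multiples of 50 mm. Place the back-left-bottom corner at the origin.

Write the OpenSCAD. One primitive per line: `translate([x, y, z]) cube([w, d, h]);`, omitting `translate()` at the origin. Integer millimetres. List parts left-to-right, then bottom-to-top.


cube([100, 100, 2100]);
translate([100, 0, 500]) cube([400, 100, 100]);
translate([100, 0, 1000]) cube([400, 100, 100]);
translate([100, 0, 1500]) cube([400, 100, 100]);
translate([500, 0, 0]) cube([100, 100, 2100]);


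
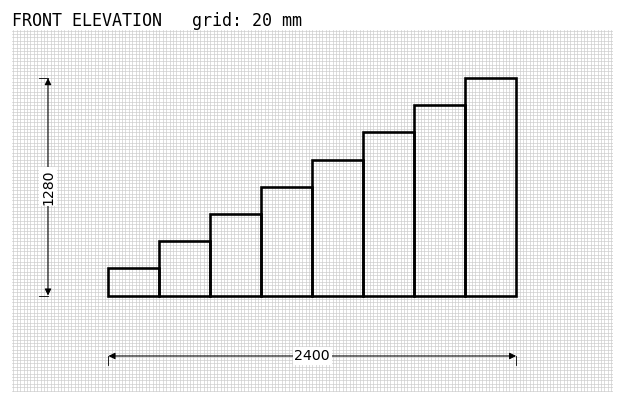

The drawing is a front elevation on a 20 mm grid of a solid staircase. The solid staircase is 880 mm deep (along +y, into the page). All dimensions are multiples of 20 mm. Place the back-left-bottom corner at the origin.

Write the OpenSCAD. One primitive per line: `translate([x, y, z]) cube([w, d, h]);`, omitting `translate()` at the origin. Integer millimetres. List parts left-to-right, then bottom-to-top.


cube([300, 880, 160]);
translate([300, 0, 0]) cube([300, 880, 320]);
translate([600, 0, 0]) cube([300, 880, 480]);
translate([900, 0, 0]) cube([300, 880, 640]);
translate([1200, 0, 0]) cube([300, 880, 800]);
translate([1500, 0, 0]) cube([300, 880, 960]);
translate([1800, 0, 0]) cube([300, 880, 1120]);
translate([2100, 0, 0]) cube([300, 880, 1280]);


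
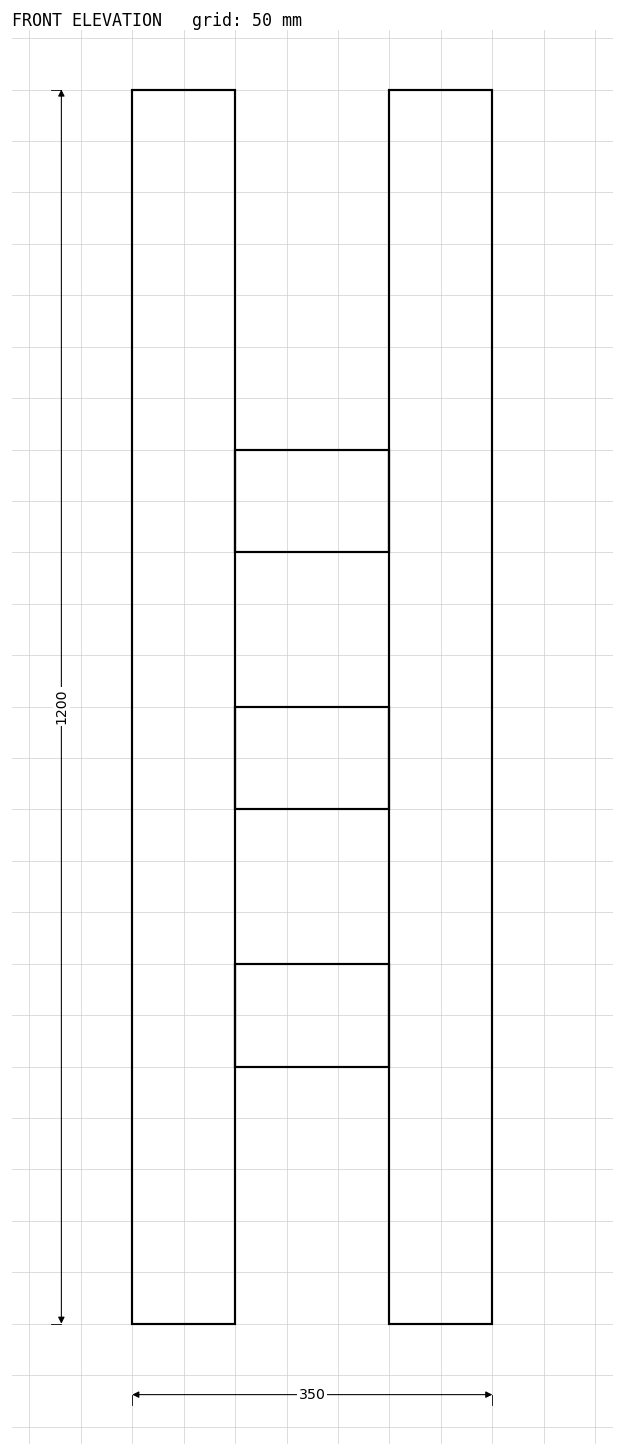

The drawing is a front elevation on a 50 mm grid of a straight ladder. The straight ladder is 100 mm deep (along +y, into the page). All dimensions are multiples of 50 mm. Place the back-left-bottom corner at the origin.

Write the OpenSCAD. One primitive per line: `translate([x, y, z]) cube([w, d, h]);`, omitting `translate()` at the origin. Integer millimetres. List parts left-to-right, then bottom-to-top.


cube([100, 100, 1200]);
translate([100, 0, 250]) cube([150, 100, 100]);
translate([100, 0, 500]) cube([150, 100, 100]);
translate([100, 0, 750]) cube([150, 100, 100]);
translate([250, 0, 0]) cube([100, 100, 1200]);
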